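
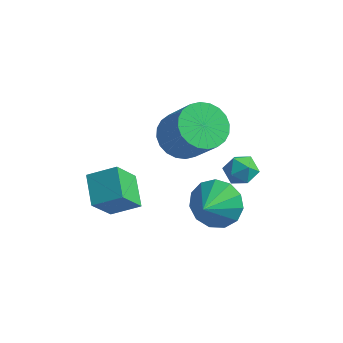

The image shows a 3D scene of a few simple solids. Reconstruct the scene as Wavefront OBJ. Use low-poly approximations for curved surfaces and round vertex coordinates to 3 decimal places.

v -4.118 1.12 -2.81
v -4.334 0.271 -1.606
v -3.19 1.599 -2.307
v -3.406 0.749 -1.102
v -3.374 0.211 -3.318
v -3.59 -0.639 -2.113
v -2.446 0.689 -2.814
v -2.662 -0.16 -1.61
v 0.317 0.825 -1.346
v 1.251 0.959 -1.233
v 0.383 -0.225 -0.634
v 1.012 1.218 -0.83
v 0.552 1.351 -0.591
v 0.018 1.318 -0.591
v -0.421 1.128 -0.831
v -0.626 0.842 -1.235
v -0.531 0.55 -1.673
v -0.167 0.346 -2.008
v 0.351 0.294 -2.133
v 0.859 0.41 -2.007
v 1.194 0.658 -1.672
v 0.305 3.326 -0.996
v 0.757 3.109 -1.429
v -0.417 2.651 -1.411
v 0.035 2.434 -1.844
v 0.099 2.294 -1.2
v 0.545 2.711 -0.943
v -0.205 3.049 -1.897
v 0.241 3.466 -1.64
v 0.441 2.938 -1.986
v 0.63 2.471 -1.555
v -0.29 3.289 -1.285
v -0.101 2.822 -0.854
v -1.976 2.656 -0.35
v -1.493 2.046 -0.877
v -0.44 1.635 0.562
v -0.924 2.244 1.09
v -1.301 2.354 -0.93
v -0.248 1.943 0.51
v -1.211 2.708 -0.894
v -0.159 2.297 0.546
v -1.239 3.054 -0.775
v -0.186 2.643 0.664
v -1.378 3.339 -0.592
v -0.326 2.928 0.848
v -1.609 3.521 -0.371
v -0.556 3.109 1.068
v -1.895 3.57 -0.148
v -0.843 3.159 1.292
v -2.194 3.48 0.045
v -1.142 3.069 1.485
v -2.46 3.265 0.178
v -1.407 2.854 1.617
v -2.652 2.957 0.23
v -1.599 2.546 1.67
v -2.741 2.603 0.194
v -1.689 2.192 1.634
v -2.714 2.257 0.076
v -1.661 1.846 1.515
v -2.574 1.972 -0.108
v -1.522 1.561 1.332
v -2.344 1.791 -0.328
v -1.291 1.379 1.111
v -2.057 1.741 -0.552
v -1.005 1.33 0.888
v -1.758 1.831 -0.745
v -0.706 1.42 0.695
f 2 4 1
f 5 2 1
f 1 4 3
f 3 5 1
f 2 8 4
f 6 2 5
f 6 8 2
f 4 8 3
f 7 5 3
f 3 8 7
f 7 6 5
f 8 6 7
f 10 9 12
f 10 12 11
f 12 9 13
f 12 13 11
f 13 9 14
f 13 14 11
f 14 9 15
f 14 15 11
f 15 9 16
f 15 16 11
f 16 9 17
f 16 17 11
f 17 9 18
f 17 18 11
f 18 9 19
f 18 19 11
f 19 9 20
f 19 20 11
f 20 9 21
f 20 21 11
f 21 9 10
f 21 10 11
f 22 33 27
f 22 27 23
f 22 23 29
f 22 29 32
f 22 32 33
f 23 27 31
f 27 33 26
f 33 32 24
f 32 29 28
f 29 23 30
f 25 31 26
f 25 26 24
f 25 24 28
f 25 28 30
f 25 30 31
f 26 31 27
f 24 26 33
f 28 24 32
f 30 28 29
f 31 30 23
f 35 34 38
f 35 38 36
f 36 38 39
f 36 39 37
f 38 34 40
f 38 40 39
f 39 40 41
f 39 41 37
f 40 34 42
f 40 42 41
f 41 42 43
f 41 43 37
f 42 34 44
f 42 44 43
f 43 44 45
f 43 45 37
f 44 34 46
f 44 46 45
f 45 46 47
f 45 47 37
f 46 34 48
f 46 48 47
f 47 48 49
f 47 49 37
f 48 34 50
f 48 50 49
f 49 50 51
f 49 51 37
f 50 34 52
f 50 52 51
f 51 52 53
f 51 53 37
f 52 34 54
f 52 54 53
f 53 54 55
f 53 55 37
f 54 34 56
f 54 56 55
f 55 56 57
f 55 57 37
f 56 34 58
f 56 58 57
f 57 58 59
f 57 59 37
f 58 34 60
f 58 60 59
f 59 60 61
f 59 61 37
f 60 34 62
f 60 62 61
f 61 62 63
f 61 63 37
f 62 34 64
f 62 64 63
f 63 64 65
f 63 65 37
f 64 34 66
f 64 66 65
f 65 66 67
f 65 67 37
f 66 34 35
f 66 35 67
f 67 35 36
f 67 36 37



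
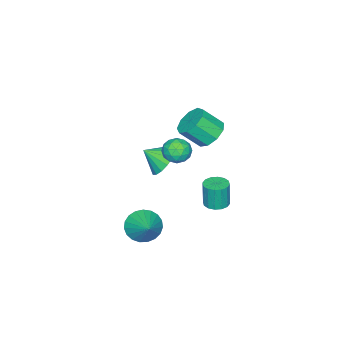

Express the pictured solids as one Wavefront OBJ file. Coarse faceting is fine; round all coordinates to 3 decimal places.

v 1.168 -0.283 -3.081
v 1.669 -0.144 -3.766
v 1.992 0.603 -2.299
v 1.423 0.114 -3.8
v 1.134 0.303 -3.709
v 0.85 0.391 -3.51
v 0.622 0.363 -3.236
v 0.487 0.222 -2.936
v 0.471 -0.005 -2.661
v 0.575 -0.281 -2.458
v 0.782 -0.557 -2.363
v 1.055 -0.785 -2.392
v 1.348 -0.927 -2.54
v 1.61 -0.957 -2.782
v 1.796 -0.871 -3.075
v 1.872 -0.683 -3.37
v 1.828 -0.426 -3.614
v -1.451 -0.998 -0.697
v -0.632 -0.826 -1.054
v -1.009 -1.782 -0.063
v -0.654 -0.559 -0.71
v -0.858 -0.394 -0.363
v -1.199 -0.367 -0.092
v -1.597 -0.485 0.04
v -1.961 -0.72 0.003
v -2.209 -1.019 -0.194
v -2.283 -1.313 -0.507
v -2.166 -1.536 -0.862
v -1.886 -1.635 -1.18
v -1.505 -1.588 -1.388
v -1.113 -1.406 -1.437
v -0.797 -1.131 -1.316
v -1.666 1.334 1.955
v -1.188 1.944 2.193
v -0.676 1.195 3.082
v -1.154 0.586 2.845
v -1.664 1.954 2.477
v -1.152 1.206 3.366
v -2.141 1.675 2.516
v -1.629 0.927 3.405
v -2.396 1.236 2.293
v -1.884 0.488 3.182
v -2.309 0.843 1.912
v -1.797 0.095 2.801
v -1.921 0.68 1.552
v -1.409 -0.068 2.441
v -1.414 0.823 1.38
v -0.902 0.075 2.269
v -1.025 1.205 1.478
v -0.513 0.457 2.367
v -0.936 1.648 1.799
v -0.424 0.899 2.688
v -2.983 0.819 -3.864
v -2.434 1.083 -3.838
v -2.468 1.026 -2.53
v -3.017 0.761 -2.556
v -2.64 1.322 -3.833
v -2.675 1.265 -2.525
v -2.938 1.426 -3.836
v -2.973 1.369 -2.528
v -3.248 1.368 -3.847
v -3.283 1.31 -2.539
v -3.487 1.162 -3.862
v -3.522 1.104 -2.554
v -3.591 0.864 -3.878
v -3.626 0.807 -2.57
v -3.532 0.554 -3.89
v -3.566 0.497 -2.582
v -3.325 0.315 -3.895
v -3.36 0.258 -2.587
v -3.027 0.211 -3.892
v -3.062 0.154 -2.584
v -2.717 0.27 -3.881
v -2.752 0.212 -2.573
v -2.478 0.476 -3.866
v -2.513 0.418 -2.558
v -2.374 0.773 -3.85
v -2.409 0.716 -2.542
v -1.405 0.413 1.066
v -0.732 0.566 1.208
v -1.068 -0.426 0.372
v -0.395 -0.273 0.514
v -0.806 -0.555 1.013
v -1.014 -0.036 1.442
v -0.786 0.176 0.138
v -0.994 0.695 0.567
v -0.35 0.419 0.635
v -0.362 -0.033 1.176
v -1.438 0.173 0.404
v -1.45 -0.279 0.945
v -1.098 0.563 1.198
v -0.702 -0.423 0.382
v -0.943 -0.589 0.675
v -0.548 -0.499 0.759
v -1.264 0.209 1.335
v -0.869 0.299 1.419
v -0.912 -0.36 1.304
v -0.931 -0.159 0.161
v -0.536 -0.069 0.245
v -1.252 0.639 0.821
v -0.857 0.729 0.905
v -0.888 0.5 0.276
v -0.478 0.567 0.945
v -0.28 0.074 0.537
v -0.509 0.338 0.316
v -0.632 0.643 0.568
v -0.485 0.301 1.263
v -0.287 -0.192 0.855
v -0.528 -0.358 1.148
v -0.651 -0.053 1.4
v -0.26 0.215 0.926
v -1.513 0.332 0.725
v -1.315 -0.161 0.317
v -1.149 0.193 0.18
v -1.272 0.498 0.432
v -1.52 0.066 1.043
v -1.322 -0.427 0.635
v -1.168 -0.503 1.012
v -1.291 -0.198 1.264
v -1.54 -0.075 0.654
f 2 1 4
f 2 4 3
f 4 1 5
f 4 5 3
f 5 1 6
f 5 6 3
f 6 1 7
f 6 7 3
f 7 1 8
f 7 8 3
f 8 1 9
f 8 9 3
f 9 1 10
f 9 10 3
f 10 1 11
f 10 11 3
f 11 1 12
f 11 12 3
f 12 1 13
f 12 13 3
f 13 1 14
f 13 14 3
f 14 1 15
f 14 15 3
f 15 1 16
f 15 16 3
f 16 1 17
f 16 17 3
f 17 1 2
f 17 2 3
f 19 18 21
f 19 21 20
f 21 18 22
f 21 22 20
f 22 18 23
f 22 23 20
f 23 18 24
f 23 24 20
f 24 18 25
f 24 25 20
f 25 18 26
f 25 26 20
f 26 18 27
f 26 27 20
f 27 18 28
f 27 28 20
f 28 18 29
f 28 29 20
f 29 18 30
f 29 30 20
f 30 18 31
f 30 31 20
f 31 18 32
f 31 32 20
f 32 18 19
f 32 19 20
f 34 33 37
f 34 37 35
f 35 37 38
f 35 38 36
f 37 33 39
f 37 39 38
f 38 39 40
f 38 40 36
f 39 33 41
f 39 41 40
f 40 41 42
f 40 42 36
f 41 33 43
f 41 43 42
f 42 43 44
f 42 44 36
f 43 33 45
f 43 45 44
f 44 45 46
f 44 46 36
f 45 33 47
f 45 47 46
f 46 47 48
f 46 48 36
f 47 33 49
f 47 49 48
f 48 49 50
f 48 50 36
f 49 33 51
f 49 51 50
f 50 51 52
f 50 52 36
f 51 33 34
f 51 34 52
f 52 34 35
f 52 35 36
f 54 53 57
f 54 57 55
f 55 57 58
f 55 58 56
f 57 53 59
f 57 59 58
f 58 59 60
f 58 60 56
f 59 53 61
f 59 61 60
f 60 61 62
f 60 62 56
f 61 53 63
f 61 63 62
f 62 63 64
f 62 64 56
f 63 53 65
f 63 65 64
f 64 65 66
f 64 66 56
f 65 53 67
f 65 67 66
f 66 67 68
f 66 68 56
f 67 53 69
f 67 69 68
f 68 69 70
f 68 70 56
f 69 53 71
f 69 71 70
f 70 71 72
f 70 72 56
f 71 53 73
f 71 73 72
f 72 73 74
f 72 74 56
f 73 53 75
f 73 75 74
f 74 75 76
f 74 76 56
f 75 53 77
f 75 77 76
f 76 77 78
f 76 78 56
f 77 53 54
f 77 54 78
f 78 54 55
f 78 55 56
f 79 116 95
f 116 90 119
f 95 119 84
f 116 119 95
f 79 95 91
f 95 84 96
f 91 96 80
f 95 96 91
f 79 91 100
f 91 80 101
f 100 101 86
f 91 101 100
f 79 100 112
f 100 86 115
f 112 115 89
f 100 115 112
f 79 112 116
f 112 89 120
f 116 120 90
f 112 120 116
f 80 96 107
f 96 84 110
f 107 110 88
f 96 110 107
f 84 119 97
f 119 90 118
f 97 118 83
f 119 118 97
f 90 120 117
f 120 89 113
f 117 113 81
f 120 113 117
f 89 115 114
f 115 86 102
f 114 102 85
f 115 102 114
f 86 101 106
f 101 80 103
f 106 103 87
f 101 103 106
f 82 108 94
f 108 88 109
f 94 109 83
f 108 109 94
f 82 94 92
f 94 83 93
f 92 93 81
f 94 93 92
f 82 92 99
f 92 81 98
f 99 98 85
f 92 98 99
f 82 99 104
f 99 85 105
f 104 105 87
f 99 105 104
f 82 104 108
f 104 87 111
f 108 111 88
f 104 111 108
f 83 109 97
f 109 88 110
f 97 110 84
f 109 110 97
f 81 93 117
f 93 83 118
f 117 118 90
f 93 118 117
f 85 98 114
f 98 81 113
f 114 113 89
f 98 113 114
f 87 105 106
f 105 85 102
f 106 102 86
f 105 102 106
f 88 111 107
f 111 87 103
f 107 103 80
f 111 103 107



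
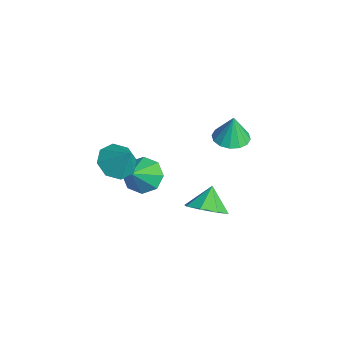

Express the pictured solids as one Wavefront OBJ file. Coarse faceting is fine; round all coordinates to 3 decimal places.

v 0.62 2.11 -0.748
v 1.468 1.754 -0.735
v 0.64 2.21 0.728
v 1.533 2.224 -0.768
v 1.353 2.665 -0.795
v 0.977 2.956 -0.81
v 0.505 3.021 -0.808
v 0.064 2.842 -0.79
v -0.228 2.467 -0.761
v -0.292 1.996 -0.729
v -0.112 1.556 -0.701
v 0.264 1.264 -0.687
v 0.736 1.2 -0.688
v 1.176 1.379 -0.706
v 1.934 -3.811 0.326
v 2.46 -3.171 -0.233
v 2.726 -3.389 1.554
v 1.831 -2.852 0.063
v 1.262 -3.095 0.514
v 1.087 -3.757 0.855
v 1.408 -4.451 0.886
v 2.038 -4.77 0.59
v 2.607 -4.527 0.139
v 2.782 -3.865 -0.202
v -0.033 -2.047 -3.154
v 0.683 -2.303 -3.848
v 1.033 -2.933 -1.726
v 0.822 -1.602 -3.516
v 0.46 -1.161 -2.972
v -0.191 -1.239 -2.534
v -0.749 -1.79 -2.459
v -0.888 -2.492 -2.791
v -0.527 -2.932 -3.335
v 0.124 -2.854 -3.773
v 3.038 0.138 -3.484
v 3.702 1 -3.43
v 2.282 0.662 -2.536
v 3.085 1.107 -3.981
v 2.44 0.646 -4.241
v 2.145 -0.113 -4.057
v 2.373 -0.724 -3.537
v 2.99 -0.83 -2.986
v 3.635 -0.37 -2.727
v 3.93 0.389 -2.911
f 2 1 4
f 2 4 3
f 4 1 5
f 4 5 3
f 5 1 6
f 5 6 3
f 6 1 7
f 6 7 3
f 7 1 8
f 7 8 3
f 8 1 9
f 8 9 3
f 9 1 10
f 9 10 3
f 10 1 11
f 10 11 3
f 11 1 12
f 11 12 3
f 12 1 13
f 12 13 3
f 13 1 14
f 13 14 3
f 14 1 2
f 14 2 3
f 16 15 18
f 16 18 17
f 18 15 19
f 18 19 17
f 19 15 20
f 19 20 17
f 20 15 21
f 20 21 17
f 21 15 22
f 21 22 17
f 22 15 23
f 22 23 17
f 23 15 24
f 23 24 17
f 24 15 16
f 24 16 17
f 26 25 28
f 26 28 27
f 28 25 29
f 28 29 27
f 29 25 30
f 29 30 27
f 30 25 31
f 30 31 27
f 31 25 32
f 31 32 27
f 32 25 33
f 32 33 27
f 33 25 34
f 33 34 27
f 34 25 26
f 34 26 27
f 36 35 38
f 36 38 37
f 38 35 39
f 38 39 37
f 39 35 40
f 39 40 37
f 40 35 41
f 40 41 37
f 41 35 42
f 41 42 37
f 42 35 43
f 42 43 37
f 43 35 44
f 43 44 37
f 44 35 36
f 44 36 37



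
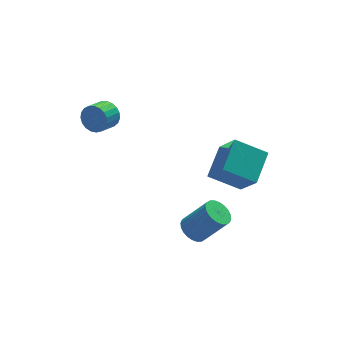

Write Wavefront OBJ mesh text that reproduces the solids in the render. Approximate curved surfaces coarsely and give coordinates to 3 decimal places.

v 3.309 -3.414 -0.869
v 3.701 -4.615 0.745
v 1.78 -2.733 0.009
v 2.172 -3.934 1.623
v 4.388 -2.006 -0.083
v 4.78 -3.207 1.531
v 2.859 -1.325 0.795
v 3.251 -2.526 2.409
v -2.279 1.251 2.589
v -1.807 1.014 3.216
v -2.63 0.392 3.599
v -3.101 0.629 2.971
v -1.959 1.292 3.342
v -2.782 0.67 3.725
v -2.166 1.563 3.338
v -2.988 0.941 3.721
v -2.392 1.78 3.204
v -3.215 1.159 3.587
v -2.599 1.906 2.964
v -3.421 1.284 3.347
v -2.75 1.918 2.659
v -3.573 1.296 3.042
v -2.82 1.815 2.341
v -3.643 1.193 2.724
v -2.796 1.614 2.067
v -3.619 0.993 2.45
v -2.683 1.351 1.882
v -3.506 0.729 2.265
v -2.5 1.07 1.82
v -3.323 0.448 2.203
v -2.278 0.821 1.89
v -3.101 0.199 2.273
v -2.057 0.645 2.082
v -2.88 0.024 2.465
v -1.874 0.575 2.361
v -2.697 -0.047 2.744
v -1.761 0.621 2.679
v -2.584 -0 3.062
v -1.737 0.777 2.982
v -2.56 0.155 3.365
v 0.847 -3.408 -3.548
v 1.439 -3.661 -4.057
v 2.604 -4.105 -2.48
v 2.013 -3.852 -1.972
v 1.512 -3.351 -4.024
v 2.678 -3.795 -2.448
v 1.485 -3.05 -3.919
v 2.651 -3.494 -2.343
v 1.36 -2.804 -3.758
v 2.526 -3.248 -2.181
v 1.158 -2.649 -3.564
v 2.323 -3.093 -1.988
v 0.908 -2.61 -3.368
v 2.073 -3.054 -1.792
v 0.649 -2.693 -3.2
v 1.814 -3.137 -1.624
v 0.42 -2.884 -3.084
v 1.585 -3.328 -1.508
v 0.256 -3.155 -3.04
v 1.421 -3.599 -1.463
v 0.182 -3.465 -3.072
v 1.348 -3.909 -1.496
v 0.209 -3.766 -3.177
v 1.375 -4.21 -1.601
v 0.334 -4.012 -3.339
v 1.5 -4.456 -1.762
v 0.537 -4.167 -3.532
v 1.702 -4.611 -1.956
v 0.787 -4.206 -3.728
v 1.952 -4.65 -2.152
v 1.046 -4.123 -3.896
v 2.211 -4.567 -2.32
v 1.275 -3.932 -4.012
v 2.44 -4.376 -2.436
f 2 4 1
f 5 2 1
f 1 4 3
f 3 5 1
f 2 8 4
f 6 2 5
f 6 8 2
f 4 8 3
f 7 5 3
f 3 8 7
f 7 6 5
f 8 6 7
f 10 9 13
f 10 13 11
f 11 13 14
f 11 14 12
f 13 9 15
f 13 15 14
f 14 15 16
f 14 16 12
f 15 9 17
f 15 17 16
f 16 17 18
f 16 18 12
f 17 9 19
f 17 19 18
f 18 19 20
f 18 20 12
f 19 9 21
f 19 21 20
f 20 21 22
f 20 22 12
f 21 9 23
f 21 23 22
f 22 23 24
f 22 24 12
f 23 9 25
f 23 25 24
f 24 25 26
f 24 26 12
f 25 9 27
f 25 27 26
f 26 27 28
f 26 28 12
f 27 9 29
f 27 29 28
f 28 29 30
f 28 30 12
f 29 9 31
f 29 31 30
f 30 31 32
f 30 32 12
f 31 9 33
f 31 33 32
f 32 33 34
f 32 34 12
f 33 9 35
f 33 35 34
f 34 35 36
f 34 36 12
f 35 9 37
f 35 37 36
f 36 37 38
f 36 38 12
f 37 9 39
f 37 39 38
f 38 39 40
f 38 40 12
f 39 9 10
f 39 10 40
f 40 10 11
f 40 11 12
f 42 41 45
f 42 45 43
f 43 45 46
f 43 46 44
f 45 41 47
f 45 47 46
f 46 47 48
f 46 48 44
f 47 41 49
f 47 49 48
f 48 49 50
f 48 50 44
f 49 41 51
f 49 51 50
f 50 51 52
f 50 52 44
f 51 41 53
f 51 53 52
f 52 53 54
f 52 54 44
f 53 41 55
f 53 55 54
f 54 55 56
f 54 56 44
f 55 41 57
f 55 57 56
f 56 57 58
f 56 58 44
f 57 41 59
f 57 59 58
f 58 59 60
f 58 60 44
f 59 41 61
f 59 61 60
f 60 61 62
f 60 62 44
f 61 41 63
f 61 63 62
f 62 63 64
f 62 64 44
f 63 41 65
f 63 65 64
f 64 65 66
f 64 66 44
f 65 41 67
f 65 67 66
f 66 67 68
f 66 68 44
f 67 41 69
f 67 69 68
f 68 69 70
f 68 70 44
f 69 41 71
f 69 71 70
f 70 71 72
f 70 72 44
f 71 41 73
f 71 73 72
f 72 73 74
f 72 74 44
f 73 41 42
f 73 42 74
f 74 42 43
f 74 43 44



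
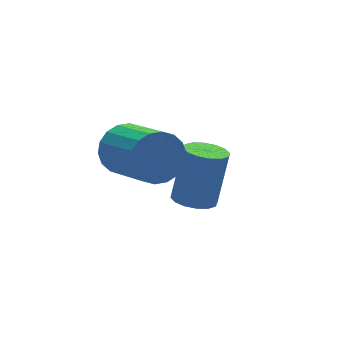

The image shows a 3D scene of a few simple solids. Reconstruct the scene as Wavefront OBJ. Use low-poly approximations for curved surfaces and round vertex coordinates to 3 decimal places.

v -1.689 0.411 0.906
v -1.235 0.089 0.173
v -1.158 -1.732 1.02
v -1.611 -1.411 1.754
v -0.933 0.216 0.419
v -0.856 -1.605 1.266
v -0.781 0.382 0.761
v -0.703 -1.44 1.608
v -0.808 0.553 1.132
v -0.731 -1.268 1.979
v -1.01 0.696 1.458
v -0.932 -1.125 2.305
v -1.346 0.783 1.675
v -1.269 -1.039 2.522
v -1.75 0.796 1.74
v -1.673 -1.026 2.587
v -2.142 0.732 1.64
v -2.065 -1.089 2.487
v -2.444 0.605 1.394
v -2.367 -1.216 2.241
v -2.597 0.44 1.052
v -2.519 -1.382 1.899
v -2.569 0.268 0.681
v -2.492 -1.553 1.528
v -2.368 0.125 0.355
v -2.29 -1.696 1.202
v -2.031 0.039 0.138
v -1.954 -1.783 0.985
v -1.627 0.026 0.073
v -1.55 -1.796 0.92
v 0.436 0.04 -2.136
v 1.129 0.078 -2.364
v 1.736 0.377 -0.472
v 1.044 0.34 -0.244
v 1.001 0.433 -2.38
v 1.609 0.733 -0.487
v 0.722 0.683 -2.33
v 1.33 0.983 -0.438
v 0.367 0.761 -2.228
v 0.975 1.061 -0.336
v 0.03 0.646 -2.102
v 0.638 0.945 -0.209
v -0.198 0.368 -1.984
v 0.41 0.668 -0.092
v -0.256 0.003 -1.908
v 0.351 0.302 -0.016
v -0.129 -0.353 -1.893
v 0.479 -0.053 -0
v 0.15 -0.603 -1.942
v 0.758 -0.303 -0.05
v 0.505 -0.681 -2.044
v 1.113 -0.381 -0.152
v 0.842 -0.565 -2.171
v 1.45 -0.266 -0.278
v 1.07 -0.288 -2.288
v 1.678 0.012 -0.396
f 2 1 5
f 2 5 3
f 3 5 6
f 3 6 4
f 5 1 7
f 5 7 6
f 6 7 8
f 6 8 4
f 7 1 9
f 7 9 8
f 8 9 10
f 8 10 4
f 9 1 11
f 9 11 10
f 10 11 12
f 10 12 4
f 11 1 13
f 11 13 12
f 12 13 14
f 12 14 4
f 13 1 15
f 13 15 14
f 14 15 16
f 14 16 4
f 15 1 17
f 15 17 16
f 16 17 18
f 16 18 4
f 17 1 19
f 17 19 18
f 18 19 20
f 18 20 4
f 19 1 21
f 19 21 20
f 20 21 22
f 20 22 4
f 21 1 23
f 21 23 22
f 22 23 24
f 22 24 4
f 23 1 25
f 23 25 24
f 24 25 26
f 24 26 4
f 25 1 27
f 25 27 26
f 26 27 28
f 26 28 4
f 27 1 29
f 27 29 28
f 28 29 30
f 28 30 4
f 29 1 2
f 29 2 30
f 30 2 3
f 30 3 4
f 32 31 35
f 32 35 33
f 33 35 36
f 33 36 34
f 35 31 37
f 35 37 36
f 36 37 38
f 36 38 34
f 37 31 39
f 37 39 38
f 38 39 40
f 38 40 34
f 39 31 41
f 39 41 40
f 40 41 42
f 40 42 34
f 41 31 43
f 41 43 42
f 42 43 44
f 42 44 34
f 43 31 45
f 43 45 44
f 44 45 46
f 44 46 34
f 45 31 47
f 45 47 46
f 46 47 48
f 46 48 34
f 47 31 49
f 47 49 48
f 48 49 50
f 48 50 34
f 49 31 51
f 49 51 50
f 50 51 52
f 50 52 34
f 51 31 53
f 51 53 52
f 52 53 54
f 52 54 34
f 53 31 55
f 53 55 54
f 54 55 56
f 54 56 34
f 55 31 32
f 55 32 56
f 56 32 33
f 56 33 34



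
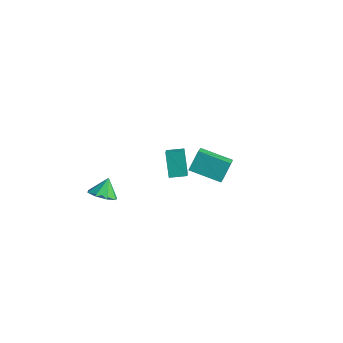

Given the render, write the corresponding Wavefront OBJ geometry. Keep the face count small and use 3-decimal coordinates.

v -1.871 -4.35 -2.511
v -1.361 -3.649 -2.922
v -2.049 -3.61 -1.469
v -2.078 -3.603 -3.077
v -2.673 -3.995 -2.9
v -2.799 -4.595 -2.495
v -2.381 -5.052 -2.099
v -1.664 -5.097 -1.944
v -1.069 -4.705 -2.121
v -0.943 -4.105 -2.526
v -0.76 1.885 -3.677
v -0.857 2.836 -2.52
v -1.64 3.062 -4.716
v -1.736 4.012 -3.56
v 1.136 2.788 -4.26
v 1.04 3.738 -3.104
v 0.257 3.964 -5.3
v 0.16 4.915 -4.143
v 0.592 -1.448 1.474
v 1.395 -2.317 2.38
v 1.315 -0.667 1.583
v 2.118 -1.537 2.488
v 1.462 -2.063 0.112
v 2.265 -2.933 1.017
v 2.185 -1.283 0.22
v 2.988 -2.152 1.126
f 2 1 4
f 2 4 3
f 4 1 5
f 4 5 3
f 5 1 6
f 5 6 3
f 6 1 7
f 6 7 3
f 7 1 8
f 7 8 3
f 8 1 9
f 8 9 3
f 9 1 10
f 9 10 3
f 10 1 2
f 10 2 3
f 12 14 11
f 15 12 11
f 11 14 13
f 13 15 11
f 12 18 14
f 16 12 15
f 16 18 12
f 14 18 13
f 17 15 13
f 13 18 17
f 17 16 15
f 18 16 17
f 20 22 19
f 23 20 19
f 19 22 21
f 21 23 19
f 20 26 22
f 24 20 23
f 24 26 20
f 22 26 21
f 25 23 21
f 21 26 25
f 25 24 23
f 26 24 25



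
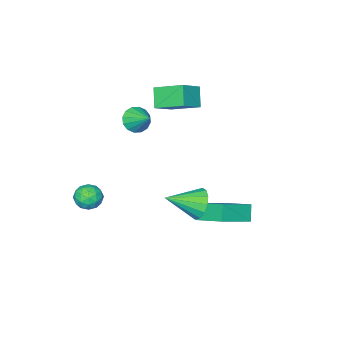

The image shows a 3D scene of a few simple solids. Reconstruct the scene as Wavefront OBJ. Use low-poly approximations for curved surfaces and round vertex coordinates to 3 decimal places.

v -2.318 -4.31 2.217
v -2.945 -2.591 2.999
v -3.706 -4.431 1.371
v -4.333 -2.712 2.153
v -1.727 -3.608 1.147
v -2.354 -1.889 1.929
v -3.115 -3.729 0.301
v -3.742 -2.01 1.083
v 0.026 -3.127 1.286
v 0.737 -3.483 1.662
v 0.214 -1.833 2.154
v 0.896 -3.261 1.297
v 0.821 -3.003 0.929
v 0.533 -2.779 0.657
v 0.11 -2.647 0.553
v -0.336 -2.645 0.645
v -0.685 -2.771 0.909
v -0.844 -2.993 1.274
v -0.769 -3.251 1.642
v -0.481 -3.476 1.915
v -0.058 -3.607 2.019
v 0.388 -3.61 1.926
v 1.826 3.711 -0.839
v 2.415 4.061 -1.595
v 3.414 2.809 -0.021
v 2.435 4.434 -1.222
v 2.292 4.614 -0.747
v 2.024 4.551 -0.296
v 1.703 4.263 0.01
v 1.416 3.828 0.088
v 1.238 3.36 -0.083
v 1.218 2.987 -0.455
v 1.361 2.808 -0.931
v 1.629 2.87 -1.382
v 1.949 3.158 -1.687
v 2.237 3.594 -1.765
v 0.079 1.734 -2.897
v -0.098 3.551 -2.032
v -1.808 1.982 -3.806
v -1.986 3.799 -2.942
v 0.566 2.201 -3.778
v 0.388 4.018 -2.914
v -1.322 2.449 -4.688
v -1.499 4.266 -3.823
v 3.584 -2.465 -3.834
v 4.272 -3.017 -3.815
v 3.088 -3.043 -2.625
v 3.776 -3.595 -2.606
v 3.899 -2.732 -2.466
v 4.205 -2.375 -3.213
v 3.155 -3.685 -3.227
v 3.461 -3.328 -3.974
v 4.007 -3.772 -3.44
v 4.467 -3.182 -2.97
v 2.893 -2.878 -3.47
v 3.353 -2.288 -3
v 3.972 -2.69 -3.931
v 3.388 -3.37 -2.509
v 3.46 -2.862 -2.427
v 3.865 -3.187 -2.416
v 3.932 -2.313 -3.577
v 4.337 -2.637 -3.566
v 4.117 -2.47 -2.773
v 3.023 -3.423 -2.874
v 3.428 -3.747 -2.863
v 3.495 -2.873 -4.024
v 3.9 -3.198 -4.013
v 3.243 -3.59 -3.667
v 4.221 -3.458 -3.699
v 3.929 -3.798 -2.989
v 3.564 -3.851 -3.353
v 3.744 -3.641 -3.793
v 4.491 -3.112 -3.423
v 4.199 -3.452 -2.712
v 4.271 -2.944 -2.63
v 4.452 -2.734 -3.069
v 4.335 -3.555 -3.202
v 3.161 -2.608 -3.728
v 2.869 -2.948 -3.017
v 2.908 -3.326 -3.371
v 3.089 -3.116 -3.81
v 3.431 -2.262 -3.451
v 3.139 -2.602 -2.741
v 3.616 -2.419 -2.647
v 3.796 -2.209 -3.087
v 3.025 -2.505 -3.238
f 2 4 1
f 5 2 1
f 1 4 3
f 3 5 1
f 2 8 4
f 6 2 5
f 6 8 2
f 4 8 3
f 7 5 3
f 3 8 7
f 7 6 5
f 8 6 7
f 10 9 12
f 10 12 11
f 12 9 13
f 12 13 11
f 13 9 14
f 13 14 11
f 14 9 15
f 14 15 11
f 15 9 16
f 15 16 11
f 16 9 17
f 16 17 11
f 17 9 18
f 17 18 11
f 18 9 19
f 18 19 11
f 19 9 20
f 19 20 11
f 20 9 21
f 20 21 11
f 21 9 22
f 21 22 11
f 22 9 10
f 22 10 11
f 24 23 26
f 24 26 25
f 26 23 27
f 26 27 25
f 27 23 28
f 27 28 25
f 28 23 29
f 28 29 25
f 29 23 30
f 29 30 25
f 30 23 31
f 30 31 25
f 31 23 32
f 31 32 25
f 32 23 33
f 32 33 25
f 33 23 34
f 33 34 25
f 34 23 35
f 34 35 25
f 35 23 36
f 35 36 25
f 36 23 24
f 36 24 25
f 38 40 37
f 41 38 37
f 37 40 39
f 39 41 37
f 38 44 40
f 42 38 41
f 42 44 38
f 40 44 39
f 43 41 39
f 39 44 43
f 43 42 41
f 44 42 43
f 45 82 61
f 82 56 85
f 61 85 50
f 82 85 61
f 45 61 57
f 61 50 62
f 57 62 46
f 61 62 57
f 45 57 66
f 57 46 67
f 66 67 52
f 57 67 66
f 45 66 78
f 66 52 81
f 78 81 55
f 66 81 78
f 45 78 82
f 78 55 86
f 82 86 56
f 78 86 82
f 46 62 73
f 62 50 76
f 73 76 54
f 62 76 73
f 50 85 63
f 85 56 84
f 63 84 49
f 85 84 63
f 56 86 83
f 86 55 79
f 83 79 47
f 86 79 83
f 55 81 80
f 81 52 68
f 80 68 51
f 81 68 80
f 52 67 72
f 67 46 69
f 72 69 53
f 67 69 72
f 48 74 60
f 74 54 75
f 60 75 49
f 74 75 60
f 48 60 58
f 60 49 59
f 58 59 47
f 60 59 58
f 48 58 65
f 58 47 64
f 65 64 51
f 58 64 65
f 48 65 70
f 65 51 71
f 70 71 53
f 65 71 70
f 48 70 74
f 70 53 77
f 74 77 54
f 70 77 74
f 49 75 63
f 75 54 76
f 63 76 50
f 75 76 63
f 47 59 83
f 59 49 84
f 83 84 56
f 59 84 83
f 51 64 80
f 64 47 79
f 80 79 55
f 64 79 80
f 53 71 72
f 71 51 68
f 72 68 52
f 71 68 72
f 54 77 73
f 77 53 69
f 73 69 46
f 77 69 73



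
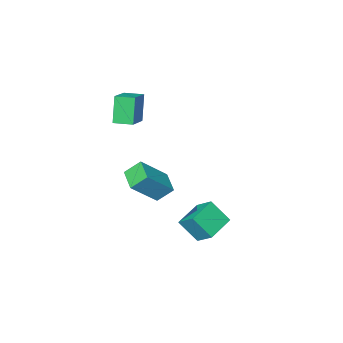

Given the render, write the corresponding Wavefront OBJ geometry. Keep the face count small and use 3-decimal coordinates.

v 1.055 -3.624 -1.57
v 2.459 -3.762 -0.238
v 1.484 -2.487 -1.904
v 2.888 -2.626 -0.572
v 1.692 -4.074 -2.288
v 3.096 -4.213 -0.956
v 2.121 -2.938 -2.622
v 3.525 -3.076 -1.29
v 3.399 -3.866 2.897
v 3.017 -4.248 4.329
v 2.797 -3.119 2.936
v 2.416 -3.501 4.368
v 4.484 -3.019 3.412
v 4.103 -3.401 4.844
v 3.883 -2.272 3.451
v 3.501 -2.654 4.883
v 2.316 1.832 -1.525
v 2.214 2.73 -0.847
v 3.65 2.264 -1.896
v 3.548 3.162 -1.218
v 2.832 1.118 -0.502
v 2.73 2.016 0.176
v 4.166 1.55 -0.873
v 4.064 2.448 -0.195
f 2 4 1
f 5 2 1
f 1 4 3
f 3 5 1
f 2 8 4
f 6 2 5
f 6 8 2
f 4 8 3
f 7 5 3
f 3 8 7
f 7 6 5
f 8 6 7
f 10 12 9
f 13 10 9
f 9 12 11
f 11 13 9
f 10 16 12
f 14 10 13
f 14 16 10
f 12 16 11
f 15 13 11
f 11 16 15
f 15 14 13
f 16 14 15
f 18 20 17
f 21 18 17
f 17 20 19
f 19 21 17
f 18 24 20
f 22 18 21
f 22 24 18
f 20 24 19
f 23 21 19
f 19 24 23
f 23 22 21
f 24 22 23



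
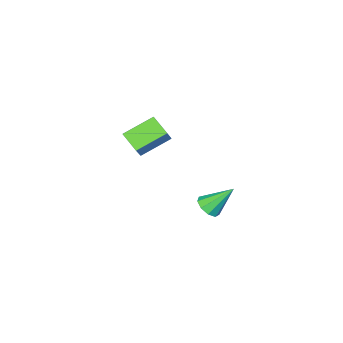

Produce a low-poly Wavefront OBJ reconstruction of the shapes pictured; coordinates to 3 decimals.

v -1.893 -2.883 -3.362
v -1.51 -2.396 -3.341
v -2.727 -2.277 -2.218
v -1.827 -2.32 -3.612
v -2.175 -2.507 -3.767
v -2.39 -2.871 -3.732
v -2.373 -3.24 -3.524
v -2.132 -3.442 -3.24
v -1.778 -3.383 -3.013
v -1.478 -3.09 -2.95
v -1.372 -2.7 -3.079
v 1.189 -3.288 1.06
v 1.212 -4.176 1.518
v -0.096 -2.987 1.708
v -0.073 -3.876 2.166
v 1.713 -2.844 1.894
v 1.736 -3.733 2.352
v 0.428 -2.544 2.542
v 0.451 -3.432 3
f 2 1 4
f 2 4 3
f 4 1 5
f 4 5 3
f 5 1 6
f 5 6 3
f 6 1 7
f 6 7 3
f 7 1 8
f 7 8 3
f 8 1 9
f 8 9 3
f 9 1 10
f 9 10 3
f 10 1 11
f 10 11 3
f 11 1 2
f 11 2 3
f 13 15 12
f 16 13 12
f 12 15 14
f 14 16 12
f 13 19 15
f 17 13 16
f 17 19 13
f 15 19 14
f 18 16 14
f 14 19 18
f 18 17 16
f 19 17 18



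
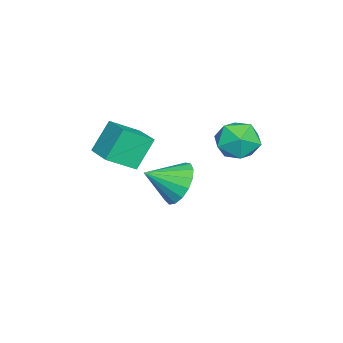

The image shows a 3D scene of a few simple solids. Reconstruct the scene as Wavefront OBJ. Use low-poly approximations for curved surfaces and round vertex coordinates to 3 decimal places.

v 2.539 0.822 -2.599
v 3.101 0.653 -3.347
v 3.121 -0.242 -1.921
v 3.34 0.945 -3.094
v 3.396 1.21 -2.728
v 3.256 1.385 -2.333
v 2.951 1.431 -1.999
v 2.552 1.338 -1.802
v 2.15 1.127 -1.788
v 1.836 0.845 -1.96
v 1.684 0.559 -2.278
v 1.728 0.332 -2.67
v 1.957 0.218 -3.046
v 2.319 0.242 -3.32
v 2.732 0.399 -3.428
v 2.379 3.273 0.61
v 2.693 3.718 -0.112
v 2.407 2.022 -0.148
v 2.721 2.467 -0.87
v 3.245 2.363 -0.14
v 3.227 3.136 0.328
v 1.873 2.604 -0.588
v 1.855 3.377 -0.12
v 2.38 3.304 -0.853
v 3.228 3.155 -0.576
v 1.872 2.585 0.316
v 2.72 2.436 0.593
v 3.075 -1.015 -1.446
v 3.686 -1.896 -0.784
v 2.441 -0.59 -0.296
v 3.052 -1.471 0.366
v 4.028 -0.189 -1.226
v 4.639 -1.07 -0.564
v 3.394 0.236 -0.076
v 4.005 -0.645 0.586
f 2 1 4
f 2 4 3
f 4 1 5
f 4 5 3
f 5 1 6
f 5 6 3
f 6 1 7
f 6 7 3
f 7 1 8
f 7 8 3
f 8 1 9
f 8 9 3
f 9 1 10
f 9 10 3
f 10 1 11
f 10 11 3
f 11 1 12
f 11 12 3
f 12 1 13
f 12 13 3
f 13 1 14
f 13 14 3
f 14 1 15
f 14 15 3
f 15 1 2
f 15 2 3
f 16 27 21
f 16 21 17
f 16 17 23
f 16 23 26
f 16 26 27
f 17 21 25
f 21 27 20
f 27 26 18
f 26 23 22
f 23 17 24
f 19 25 20
f 19 20 18
f 19 18 22
f 19 22 24
f 19 24 25
f 20 25 21
f 18 20 27
f 22 18 26
f 24 22 23
f 25 24 17
f 29 31 28
f 32 29 28
f 28 31 30
f 30 32 28
f 29 35 31
f 33 29 32
f 33 35 29
f 31 35 30
f 34 32 30
f 30 35 34
f 34 33 32
f 35 33 34



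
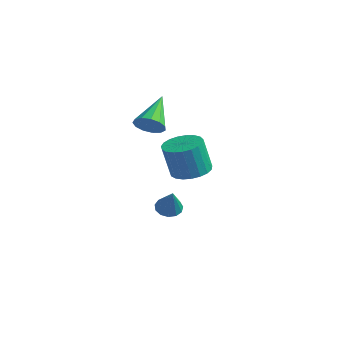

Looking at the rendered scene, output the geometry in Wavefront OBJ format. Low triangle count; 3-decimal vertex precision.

v -0.599 -1.398 -0.427
v 0.333 -1.241 -0.332
v 0.231 -1.665 1.363
v -0.701 -1.822 1.267
v 0.182 -0.885 -0.252
v 0.079 -1.309 1.443
v -0.105 -0.618 -0.203
v -0.208 -1.042 1.492
v -0.477 -0.486 -0.192
v -0.58 -0.909 1.503
v -0.87 -0.511 -0.222
v -0.973 -0.935 1.473
v -1.216 -0.69 -0.288
v -1.319 -1.114 1.407
v -1.456 -0.991 -0.378
v -1.558 -1.415 1.317
v -1.547 -1.363 -0.476
v -1.649 -1.787 1.219
v -1.474 -1.741 -0.566
v -1.577 -2.164 1.129
v -1.25 -2.059 -0.632
v -1.352 -2.483 1.063
v -0.913 -2.263 -0.663
v -1.016 -2.687 1.032
v -0.522 -2.318 -0.653
v -0.624 -2.742 1.042
v -0.144 -2.213 -0.604
v -0.247 -2.637 1.091
v 0.155 -1.968 -0.524
v 0.053 -2.392 1.171
v 0.324 -1.624 -0.428
v 0.221 -2.048 1.267
v -3.43 -0.446 -4.019
v -2.874 -0.457 -4.375
v -2.61 -0.854 -2.721
v -2.908 -0.11 -4.244
v -3.108 0.13 -4.042
v -3.41 0.187 -3.833
v -3.719 0.043 -3.683
v -3.936 -0.255 -3.64
v -3.992 -0.615 -3.717
v -3.871 -0.921 -3.891
v -3.609 -1.076 -4.105
v -3.291 -1.031 -4.292
v -3.017 -0.8 -4.392
v -2.642 -2.143 1.834
v -2.166 -1.605 1.556
v -3.498 -0.757 3.046
v -2.518 -1.601 1.302
v -2.909 -1.768 1.217
v -3.215 -2.054 1.328
v -3.34 -2.369 1.6
v -3.243 -2.612 1.946
v -2.955 -2.705 2.257
v -2.568 -2.621 2.433
v -2.204 -2.384 2.42
v -1.98 -2.071 2.22
v -1.965 -1.781 1.898
f 2 1 5
f 2 5 3
f 3 5 6
f 3 6 4
f 5 1 7
f 5 7 6
f 6 7 8
f 6 8 4
f 7 1 9
f 7 9 8
f 8 9 10
f 8 10 4
f 9 1 11
f 9 11 10
f 10 11 12
f 10 12 4
f 11 1 13
f 11 13 12
f 12 13 14
f 12 14 4
f 13 1 15
f 13 15 14
f 14 15 16
f 14 16 4
f 15 1 17
f 15 17 16
f 16 17 18
f 16 18 4
f 17 1 19
f 17 19 18
f 18 19 20
f 18 20 4
f 19 1 21
f 19 21 20
f 20 21 22
f 20 22 4
f 21 1 23
f 21 23 22
f 22 23 24
f 22 24 4
f 23 1 25
f 23 25 24
f 24 25 26
f 24 26 4
f 25 1 27
f 25 27 26
f 26 27 28
f 26 28 4
f 27 1 29
f 27 29 28
f 28 29 30
f 28 30 4
f 29 1 31
f 29 31 30
f 30 31 32
f 30 32 4
f 31 1 2
f 31 2 32
f 32 2 3
f 32 3 4
f 34 33 36
f 34 36 35
f 36 33 37
f 36 37 35
f 37 33 38
f 37 38 35
f 38 33 39
f 38 39 35
f 39 33 40
f 39 40 35
f 40 33 41
f 40 41 35
f 41 33 42
f 41 42 35
f 42 33 43
f 42 43 35
f 43 33 44
f 43 44 35
f 44 33 45
f 44 45 35
f 45 33 34
f 45 34 35
f 47 46 49
f 47 49 48
f 49 46 50
f 49 50 48
f 50 46 51
f 50 51 48
f 51 46 52
f 51 52 48
f 52 46 53
f 52 53 48
f 53 46 54
f 53 54 48
f 54 46 55
f 54 55 48
f 55 46 56
f 55 56 48
f 56 46 57
f 56 57 48
f 57 46 58
f 57 58 48
f 58 46 47
f 58 47 48



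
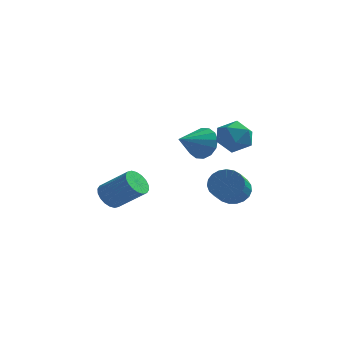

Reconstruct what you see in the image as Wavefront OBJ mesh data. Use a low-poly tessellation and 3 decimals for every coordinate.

v -0.414 2.724 1.821
v 0.205 2.738 2.581
v -1.166 1.376 2.459
v -0.188 3.026 2.726
v -0.641 3.232 2.628
v -1.033 3.302 2.315
v -1.26 3.218 1.869
v -1.26 3.001 1.41
v -1.033 2.71 1.062
v -0.641 2.423 0.917
v -0.188 2.216 1.014
v 0.204 2.146 1.328
v 0.431 2.231 1.774
v 0.431 2.447 2.233
v -4.573 1.051 -1.612
v -4.081 1.03 -2.242
v -2.594 0.947 -1.078
v -3.087 0.969 -0.448
v -4.112 1.378 -2.178
v -2.625 1.296 -1.014
v -4.234 1.662 -2.002
v -2.748 1.58 -0.837
v -4.424 1.825 -1.748
v -2.937 1.743 -0.584
v -4.643 1.835 -1.468
v -3.157 1.753 -0.303
v -4.848 1.689 -1.216
v -3.362 1.607 -0.051
v -4.999 1.417 -1.043
v -3.513 1.335 0.122
v -5.066 1.073 -0.982
v -3.579 0.99 0.182
v -5.035 0.724 -1.046
v -3.548 0.642 0.118
v -4.912 0.44 -1.223
v -3.426 0.358 -0.058
v -4.723 0.277 -1.476
v -3.236 0.195 -0.312
v -4.503 0.267 -1.757
v -3.017 0.185 -0.592
v -4.298 0.413 -2.009
v -2.812 0.331 -0.844
v -4.147 0.685 -2.182
v -2.661 0.603 -1.017
v 1.814 0.508 -0.117
v 2.113 0.093 -0.834
v 2.245 -1.462 0.121
v 1.946 -1.048 0.837
v 2.423 0.214 -0.68
v 2.555 -1.342 0.274
v 2.628 0.385 -0.43
v 2.759 -1.171 0.525
v 2.691 0.577 -0.125
v 2.823 -0.978 0.83
v 2.603 0.758 0.181
v 2.735 -0.798 1.136
v 2.379 0.895 0.435
v 2.511 -0.661 1.39
v 2.057 0.965 0.594
v 2.189 -0.59 1.549
v 1.693 0.956 0.63
v 1.825 -0.599 1.585
v 1.35 0.87 0.537
v 1.482 -0.686 1.491
v 1.087 0.721 0.33
v 1.219 -0.835 1.285
v 0.95 0.535 0.046
v 1.082 -1.021 1.001
v 0.962 0.344 -0.266
v 1.094 -1.211 0.689
v 1.122 0.182 -0.552
v 1.254 -1.374 0.402
v 1.401 0.076 -0.764
v 1.533 -1.479 0.191
v 1.752 0.045 -0.863
v 1.884 -1.511 0.092
v 1.846 1.734 2.273
v 2.518 1.046 2.612
v 0.782 1.274 3.448
v 1.454 0.586 3.787
v 1.641 1.582 3.903
v 2.299 1.866 3.177
v 1.001 0.454 2.883
v 1.659 0.738 2.157
v 1.996 0.255 2.989
v 2.392 0.952 3.62
v 0.908 1.368 2.44
v 1.304 2.065 3.071
f 2 1 4
f 2 4 3
f 4 1 5
f 4 5 3
f 5 1 6
f 5 6 3
f 6 1 7
f 6 7 3
f 7 1 8
f 7 8 3
f 8 1 9
f 8 9 3
f 9 1 10
f 9 10 3
f 10 1 11
f 10 11 3
f 11 1 12
f 11 12 3
f 12 1 13
f 12 13 3
f 13 1 14
f 13 14 3
f 14 1 2
f 14 2 3
f 16 15 19
f 16 19 17
f 17 19 20
f 17 20 18
f 19 15 21
f 19 21 20
f 20 21 22
f 20 22 18
f 21 15 23
f 21 23 22
f 22 23 24
f 22 24 18
f 23 15 25
f 23 25 24
f 24 25 26
f 24 26 18
f 25 15 27
f 25 27 26
f 26 27 28
f 26 28 18
f 27 15 29
f 27 29 28
f 28 29 30
f 28 30 18
f 29 15 31
f 29 31 30
f 30 31 32
f 30 32 18
f 31 15 33
f 31 33 32
f 32 33 34
f 32 34 18
f 33 15 35
f 33 35 34
f 34 35 36
f 34 36 18
f 35 15 37
f 35 37 36
f 36 37 38
f 36 38 18
f 37 15 39
f 37 39 38
f 38 39 40
f 38 40 18
f 39 15 41
f 39 41 40
f 40 41 42
f 40 42 18
f 41 15 43
f 41 43 42
f 42 43 44
f 42 44 18
f 43 15 16
f 43 16 44
f 44 16 17
f 44 17 18
f 46 45 49
f 46 49 47
f 47 49 50
f 47 50 48
f 49 45 51
f 49 51 50
f 50 51 52
f 50 52 48
f 51 45 53
f 51 53 52
f 52 53 54
f 52 54 48
f 53 45 55
f 53 55 54
f 54 55 56
f 54 56 48
f 55 45 57
f 55 57 56
f 56 57 58
f 56 58 48
f 57 45 59
f 57 59 58
f 58 59 60
f 58 60 48
f 59 45 61
f 59 61 60
f 60 61 62
f 60 62 48
f 61 45 63
f 61 63 62
f 62 63 64
f 62 64 48
f 63 45 65
f 63 65 64
f 64 65 66
f 64 66 48
f 65 45 67
f 65 67 66
f 66 67 68
f 66 68 48
f 67 45 69
f 67 69 68
f 68 69 70
f 68 70 48
f 69 45 71
f 69 71 70
f 70 71 72
f 70 72 48
f 71 45 73
f 71 73 72
f 72 73 74
f 72 74 48
f 73 45 75
f 73 75 74
f 74 75 76
f 74 76 48
f 75 45 46
f 75 46 76
f 76 46 47
f 76 47 48
f 77 88 82
f 77 82 78
f 77 78 84
f 77 84 87
f 77 87 88
f 78 82 86
f 82 88 81
f 88 87 79
f 87 84 83
f 84 78 85
f 80 86 81
f 80 81 79
f 80 79 83
f 80 83 85
f 80 85 86
f 81 86 82
f 79 81 88
f 83 79 87
f 85 83 84
f 86 85 78



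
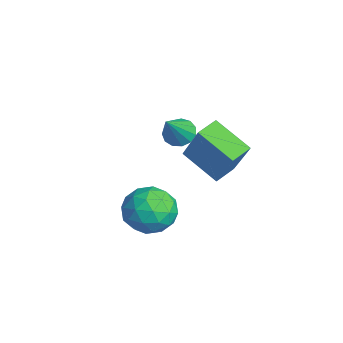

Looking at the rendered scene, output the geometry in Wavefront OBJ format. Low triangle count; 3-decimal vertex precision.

v -1.428 0.867 2.664
v -0.256 1.093 4.499
v -1.891 1.637 2.865
v -0.718 1.862 4.701
v -0.282 1.778 1.819
v 0.891 2.003 3.655
v -0.744 2.547 2.021
v 0.428 2.773 3.856
v -3.955 1.425 2.027
v -3.424 1.391 1.637
v -3.045 0.675 3.333
v -3.405 1.719 1.812
v -3.56 1.953 2.055
v -3.841 2.02 2.289
v -4.158 1.898 2.441
v -4.411 1.627 2.461
v -4.519 1.291 2.343
v -4.448 0.998 2.125
v -4.221 0.841 1.876
v -3.91 0.869 1.675
v -3.613 1.074 1.586
v -1.105 0.454 -0.761
v -0.504 -0.243 -0.171
v -2.576 -0.397 -0.269
v -1.975 -1.094 0.321
v -2.068 -0.051 0.635
v -1.158 0.475 0.331
v -1.922 -1.115 -0.771
v -1.012 -0.589 -1.075
v -1.009 -1.213 -0.177
v -1.099 -0.556 0.692
v -1.981 -0.084 -1.132
v -2.071 0.573 -0.263
v -0.675 0.18 -0.509
v -2.405 -0.82 0.069
v -2.459 -0.207 0.253
v -2.106 -0.617 0.6
v -1.06 0.602 -0.214
v -0.707 0.192 0.133
v -1.626 0.305 0.607
v -2.373 -0.832 -0.573
v -2.02 -1.242 -0.226
v -0.974 -0.023 -1.04
v -0.621 -0.433 -0.693
v -1.454 -0.945 -1.047
v -0.619 -0.8 -0.166
v -1.484 -1.3 0.123
v -1.452 -1.312 -0.519
v -0.918 -1.003 -0.697
v -0.672 -0.413 0.345
v -1.537 -0.914 0.634
v -1.591 -0.301 0.819
v -1.057 0.009 0.64
v -0.969 -0.984 0.341
v -1.543 0.274 -1.074
v -2.408 -0.227 -0.785
v -2.023 -0.649 -1.08
v -1.489 -0.339 -1.259
v -1.596 0.66 -0.563
v -2.461 0.16 -0.274
v -2.162 0.363 0.257
v -1.628 0.672 0.079
v -2.111 0.344 -0.781
f 2 4 1
f 5 2 1
f 1 4 3
f 3 5 1
f 2 8 4
f 6 2 5
f 6 8 2
f 4 8 3
f 7 5 3
f 3 8 7
f 7 6 5
f 8 6 7
f 10 9 12
f 10 12 11
f 12 9 13
f 12 13 11
f 13 9 14
f 13 14 11
f 14 9 15
f 14 15 11
f 15 9 16
f 15 16 11
f 16 9 17
f 16 17 11
f 17 9 18
f 17 18 11
f 18 9 19
f 18 19 11
f 19 9 20
f 19 20 11
f 20 9 21
f 20 21 11
f 21 9 10
f 21 10 11
f 22 59 38
f 59 33 62
f 38 62 27
f 59 62 38
f 22 38 34
f 38 27 39
f 34 39 23
f 38 39 34
f 22 34 43
f 34 23 44
f 43 44 29
f 34 44 43
f 22 43 55
f 43 29 58
f 55 58 32
f 43 58 55
f 22 55 59
f 55 32 63
f 59 63 33
f 55 63 59
f 23 39 50
f 39 27 53
f 50 53 31
f 39 53 50
f 27 62 40
f 62 33 61
f 40 61 26
f 62 61 40
f 33 63 60
f 63 32 56
f 60 56 24
f 63 56 60
f 32 58 57
f 58 29 45
f 57 45 28
f 58 45 57
f 29 44 49
f 44 23 46
f 49 46 30
f 44 46 49
f 25 51 37
f 51 31 52
f 37 52 26
f 51 52 37
f 25 37 35
f 37 26 36
f 35 36 24
f 37 36 35
f 25 35 42
f 35 24 41
f 42 41 28
f 35 41 42
f 25 42 47
f 42 28 48
f 47 48 30
f 42 48 47
f 25 47 51
f 47 30 54
f 51 54 31
f 47 54 51
f 26 52 40
f 52 31 53
f 40 53 27
f 52 53 40
f 24 36 60
f 36 26 61
f 60 61 33
f 36 61 60
f 28 41 57
f 41 24 56
f 57 56 32
f 41 56 57
f 30 48 49
f 48 28 45
f 49 45 29
f 48 45 49
f 31 54 50
f 54 30 46
f 50 46 23
f 54 46 50



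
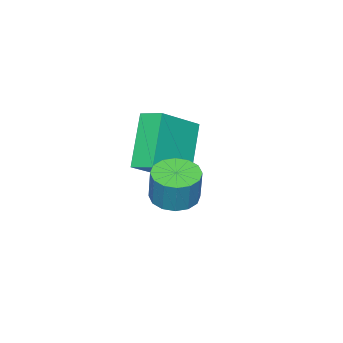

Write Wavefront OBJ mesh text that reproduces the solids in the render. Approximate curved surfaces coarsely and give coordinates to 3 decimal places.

v 0.405 0.709 -2.43
v 1.09 0.439 -2.504
v 1.3 0.661 -1.364
v 0.615 0.931 -1.29
v 1.121 0.813 -2.582
v 1.332 1.035 -1.443
v 0.961 1.158 -2.62
v 1.171 1.381 -1.481
v 0.651 1.384 -2.607
v 0.862 1.606 -1.467
v 0.276 1.428 -2.546
v 0.486 1.65 -1.407
v -0.065 1.28 -2.454
v 0.145 1.502 -1.315
v -0.28 0.979 -2.356
v -0.07 1.201 -1.216
v -0.312 0.605 -2.277
v -0.101 0.827 -1.138
v -0.151 0.259 -2.239
v 0.059 0.482 -1.1
v 0.158 0.034 -2.253
v 0.369 0.256 -1.113
v 0.534 -0.01 -2.313
v 0.744 0.212 -1.174
v 0.875 0.138 -2.405
v 1.085 0.36 -1.266
v -2.372 -1.605 -3.822
v -3.594 -2.183 -2.228
v -2.409 -0.798 -3.558
v -3.631 -1.376 -1.964
v -0.849 -1.884 -2.756
v -2.071 -2.462 -1.162
v -0.886 -1.077 -2.492
v -2.108 -1.655 -0.898
f 2 1 5
f 2 5 3
f 3 5 6
f 3 6 4
f 5 1 7
f 5 7 6
f 6 7 8
f 6 8 4
f 7 1 9
f 7 9 8
f 8 9 10
f 8 10 4
f 9 1 11
f 9 11 10
f 10 11 12
f 10 12 4
f 11 1 13
f 11 13 12
f 12 13 14
f 12 14 4
f 13 1 15
f 13 15 14
f 14 15 16
f 14 16 4
f 15 1 17
f 15 17 16
f 16 17 18
f 16 18 4
f 17 1 19
f 17 19 18
f 18 19 20
f 18 20 4
f 19 1 21
f 19 21 20
f 20 21 22
f 20 22 4
f 21 1 23
f 21 23 22
f 22 23 24
f 22 24 4
f 23 1 25
f 23 25 24
f 24 25 26
f 24 26 4
f 25 1 2
f 25 2 26
f 26 2 3
f 26 3 4
f 28 30 27
f 31 28 27
f 27 30 29
f 29 31 27
f 28 34 30
f 32 28 31
f 32 34 28
f 30 34 29
f 33 31 29
f 29 34 33
f 33 32 31
f 34 32 33



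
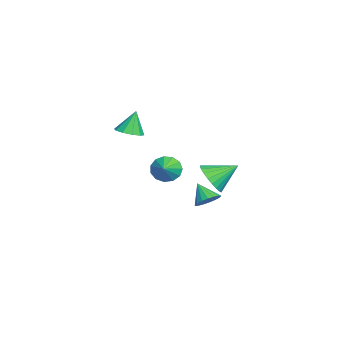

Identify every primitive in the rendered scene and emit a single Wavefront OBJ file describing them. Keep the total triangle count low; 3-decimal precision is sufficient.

v 1.36 -3.673 2.823
v 1.921 -3.076 2.804
v 1.02 -3.307 4.217
v 1.481 -2.881 2.645
v 0.994 -2.99 2.555
v 0.647 -3.359 2.567
v 0.572 -3.848 2.677
v 0.798 -4.27 2.843
v 1.239 -4.464 3.001
v 1.726 -4.356 3.092
v 2.073 -3.987 3.079
v 2.148 -3.498 2.969
v -2.572 0.571 -4.235
v -1.913 0.561 -3.748
v -3.328 -0.011 -3.225
v -2.063 0.885 -3.674
v -2.314 1.147 -3.711
v -2.617 1.295 -3.852
v -2.91 1.299 -4.069
v -3.137 1.16 -4.318
v -3.252 0.904 -4.552
v -3.232 0.582 -4.722
v -3.081 0.258 -4.797
v -2.83 -0.004 -4.76
v -2.527 -0.152 -4.619
v -2.234 -0.157 -4.402
v -2.007 -0.017 -4.152
v -1.893 0.239 -3.919
v 2.786 -1.717 0.727
v 3.173 -1.353 0.05
v 3.774 -1.863 1.213
v 3.073 -0.994 0.36
v 2.883 -0.865 0.786
v 2.661 -1.006 1.194
v 2.479 -1.373 1.453
v 2.395 -1.849 1.481
v 2.435 -2.284 1.27
v 2.587 -2.538 0.887
v 2.802 -2.532 0.452
v 3.012 -2.267 0.105
v 3.15 -1.828 -0.045
v 2.303 0.622 -0.226
v 2.616 0.105 0.644
v 2.137 2.058 0.686
v 2.978 0.24 0.497
v 3.237 0.434 0.239
v 3.354 0.656 -0.089
v 3.311 0.874 -0.439
v 3.114 1.052 -0.756
v 2.794 1.166 -0.992
v 2.4 1.196 -1.112
v 1.99 1.139 -1.097
v 1.629 1.003 -0.95
v 1.37 0.81 -0.692
v 1.253 0.587 -0.363
v 1.296 0.37 -0.014
v 1.492 0.191 0.303
v 1.812 0.078 0.539
v 2.207 0.048 0.659
f 2 1 4
f 2 4 3
f 4 1 5
f 4 5 3
f 5 1 6
f 5 6 3
f 6 1 7
f 6 7 3
f 7 1 8
f 7 8 3
f 8 1 9
f 8 9 3
f 9 1 10
f 9 10 3
f 10 1 11
f 10 11 3
f 11 1 12
f 11 12 3
f 12 1 2
f 12 2 3
f 14 13 16
f 14 16 15
f 16 13 17
f 16 17 15
f 17 13 18
f 17 18 15
f 18 13 19
f 18 19 15
f 19 13 20
f 19 20 15
f 20 13 21
f 20 21 15
f 21 13 22
f 21 22 15
f 22 13 23
f 22 23 15
f 23 13 24
f 23 24 15
f 24 13 25
f 24 25 15
f 25 13 26
f 25 26 15
f 26 13 27
f 26 27 15
f 27 13 28
f 27 28 15
f 28 13 14
f 28 14 15
f 30 29 32
f 30 32 31
f 32 29 33
f 32 33 31
f 33 29 34
f 33 34 31
f 34 29 35
f 34 35 31
f 35 29 36
f 35 36 31
f 36 29 37
f 36 37 31
f 37 29 38
f 37 38 31
f 38 29 39
f 38 39 31
f 39 29 40
f 39 40 31
f 40 29 41
f 40 41 31
f 41 29 30
f 41 30 31
f 43 42 45
f 43 45 44
f 45 42 46
f 45 46 44
f 46 42 47
f 46 47 44
f 47 42 48
f 47 48 44
f 48 42 49
f 48 49 44
f 49 42 50
f 49 50 44
f 50 42 51
f 50 51 44
f 51 42 52
f 51 52 44
f 52 42 53
f 52 53 44
f 53 42 54
f 53 54 44
f 54 42 55
f 54 55 44
f 55 42 56
f 55 56 44
f 56 42 57
f 56 57 44
f 57 42 58
f 57 58 44
f 58 42 59
f 58 59 44
f 59 42 43
f 59 43 44



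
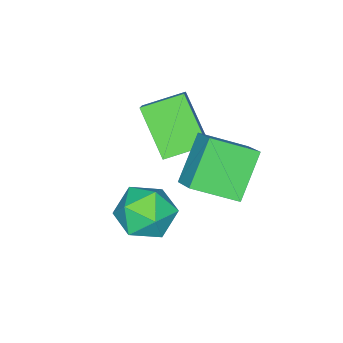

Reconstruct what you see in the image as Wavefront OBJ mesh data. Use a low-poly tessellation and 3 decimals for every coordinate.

v -3.918 -2.1 1.262
v -3.194 -1.629 1.943
v -3.355 -0.713 -0.295
v -2.631 -0.242 0.386
v -2.809 -3.098 0.774
v -2.085 -2.627 1.455
v -2.246 -1.711 -0.783
v -1.522 -1.24 -0.102
v 1.024 0.408 -0.351
v 1.512 -0.297 -1.097
v -0.552 -0.523 -0.503
v -0.064 -1.228 -1.249
v 0.251 -1.248 -0.158
v 1.226 -0.672 -0.064
v -0.266 -0.148 -1.536
v 0.709 0.428 -1.442
v 0.715 -0.64 -1.829
v 1.034 -1.32 -0.977
v -0.074 0.5 -0.623
v 0.245 -0.18 0.229
v -1.986 -0.163 1.616
v -1.419 0.705 2.279
v -3.012 1.105 0.833
v -2.446 1.973 1.495
v -0.634 0.047 0.185
v -0.068 0.915 0.847
v -1.661 1.315 -0.599
v -1.094 2.183 0.064
f 2 4 1
f 5 2 1
f 1 4 3
f 3 5 1
f 2 8 4
f 6 2 5
f 6 8 2
f 4 8 3
f 7 5 3
f 3 8 7
f 7 6 5
f 8 6 7
f 9 20 14
f 9 14 10
f 9 10 16
f 9 16 19
f 9 19 20
f 10 14 18
f 14 20 13
f 20 19 11
f 19 16 15
f 16 10 17
f 12 18 13
f 12 13 11
f 12 11 15
f 12 15 17
f 12 17 18
f 13 18 14
f 11 13 20
f 15 11 19
f 17 15 16
f 18 17 10
f 22 24 21
f 25 22 21
f 21 24 23
f 23 25 21
f 22 28 24
f 26 22 25
f 26 28 22
f 24 28 23
f 27 25 23
f 23 28 27
f 27 26 25
f 28 26 27



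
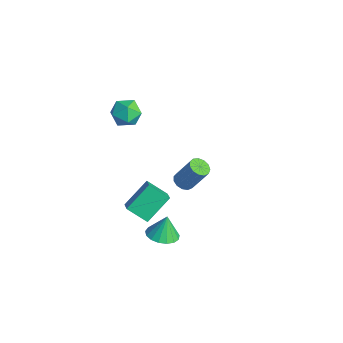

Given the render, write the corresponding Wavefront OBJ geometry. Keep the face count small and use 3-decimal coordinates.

v -3.348 0.309 -4.601
v -2.769 -0.08 -4.66
v -2.094 0.661 -2.918
v -2.672 1.051 -2.859
v -2.69 0.264 -4.837
v -2.015 1.005 -3.094
v -2.82 0.622 -4.939
v -2.145 1.363 -3.196
v -3.117 0.881 -4.933
v -2.442 1.622 -3.191
v -3.488 0.958 -4.823
v -2.813 1.7 -3.081
v -3.814 0.83 -4.642
v -3.139 1.571 -2.9
v -3.992 0.536 -4.448
v -3.317 1.277 -2.706
v -3.965 0.17 -4.303
v -3.29 0.911 -2.56
v -3.742 -0.151 -4.252
v -3.067 0.59 -2.51
v -3.394 -0.327 -4.312
v -2.719 0.415 -2.57
v -3.031 -0.3 -4.464
v -2.356 0.441 -2.722
v -3.502 -2.478 3.47
v -2.683 -2.725 4.045
v -4.037 -4.055 3.555
v -3.218 -4.302 4.13
v -3.955 -3.694 4.517
v -3.625 -2.72 4.464
v -3.095 -4.06 3.136
v -2.765 -3.086 3.083
v -2.432 -3.702 3.838
v -2.963 -3.476 4.692
v -3.757 -3.304 2.908
v -4.288 -3.078 3.762
v 1.391 -3.482 -3.451
v 2.139 -2.826 -3.553
v 1.249 -3.098 -2.029
v 1.748 -2.571 -3.661
v 1.275 -2.525 -3.72
v 0.829 -2.699 -3.718
v 0.512 -3.051 -3.655
v 0.396 -3.502 -3.545
v 0.508 -3.949 -3.414
v 0.822 -4.288 -3.291
v 1.267 -4.443 -3.205
v 1.74 -4.377 -3.175
v 2.133 -4.106 -3.209
v 2.357 -3.692 -3.298
v 2.359 -3.23 -3.422
v -1.091 -3.354 -4.3
v -1.924 -4.276 -3.357
v -1.377 -1.761 -2.993
v -2.21 -2.684 -2.05
v -0.29 -3.596 -3.83
v -1.123 -4.519 -2.887
v -0.576 -2.004 -2.523
v -1.409 -2.926 -1.58
f 2 1 5
f 2 5 3
f 3 5 6
f 3 6 4
f 5 1 7
f 5 7 6
f 6 7 8
f 6 8 4
f 7 1 9
f 7 9 8
f 8 9 10
f 8 10 4
f 9 1 11
f 9 11 10
f 10 11 12
f 10 12 4
f 11 1 13
f 11 13 12
f 12 13 14
f 12 14 4
f 13 1 15
f 13 15 14
f 14 15 16
f 14 16 4
f 15 1 17
f 15 17 16
f 16 17 18
f 16 18 4
f 17 1 19
f 17 19 18
f 18 19 20
f 18 20 4
f 19 1 21
f 19 21 20
f 20 21 22
f 20 22 4
f 21 1 23
f 21 23 22
f 22 23 24
f 22 24 4
f 23 1 2
f 23 2 24
f 24 2 3
f 24 3 4
f 25 36 30
f 25 30 26
f 25 26 32
f 25 32 35
f 25 35 36
f 26 30 34
f 30 36 29
f 36 35 27
f 35 32 31
f 32 26 33
f 28 34 29
f 28 29 27
f 28 27 31
f 28 31 33
f 28 33 34
f 29 34 30
f 27 29 36
f 31 27 35
f 33 31 32
f 34 33 26
f 38 37 40
f 38 40 39
f 40 37 41
f 40 41 39
f 41 37 42
f 41 42 39
f 42 37 43
f 42 43 39
f 43 37 44
f 43 44 39
f 44 37 45
f 44 45 39
f 45 37 46
f 45 46 39
f 46 37 47
f 46 47 39
f 47 37 48
f 47 48 39
f 48 37 49
f 48 49 39
f 49 37 50
f 49 50 39
f 50 37 51
f 50 51 39
f 51 37 38
f 51 38 39
f 53 55 52
f 56 53 52
f 52 55 54
f 54 56 52
f 53 59 55
f 57 53 56
f 57 59 53
f 55 59 54
f 58 56 54
f 54 59 58
f 58 57 56
f 59 57 58



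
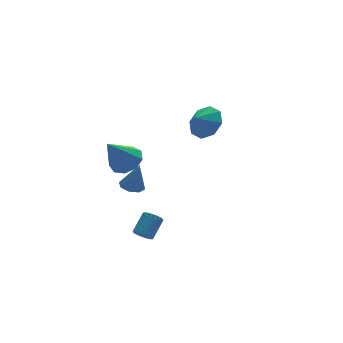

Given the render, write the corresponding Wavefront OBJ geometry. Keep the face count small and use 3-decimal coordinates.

v -1.777 1.81 -0.83
v -1.176 1.123 -0.533
v -2.903 1.57 0.89
v -0.972 1.709 -0.318
v -1.144 2.342 -0.342
v -1.613 2.726 -0.595
v -2.158 2.682 -0.958
v -2.525 2.229 -1.261
v -2.542 1.581 -1.363
v -2.201 1.039 -1.215
v -1.662 0.859 -0.887
v -1.297 2.174 -3.191
v -0.762 1.751 -3.351
v -0.923 2.046 -1.609
v -0.62 2.267 -3.343
v -0.874 2.729 -3.246
v -1.376 2.865 -3.116
v -1.831 2.596 -3.03
v -1.974 2.08 -3.038
v -1.719 1.618 -3.136
v -1.218 1.482 -3.265
v 3.7 3.725 -0.742
v 4.249 4.302 0.017
v 2.94 3.575 -0.078
v 3.744 4.785 -0.453
v 3.213 4.647 -1.091
v 2.967 3.969 -1.525
v 3.151 3.148 -1.501
v 3.656 2.664 -1.031
v 4.187 2.802 -0.393
v 4.432 3.48 0.042
v -3.194 -3.206 -2.682
v -2.831 -3.226 -3.081
v -2.003 -2.653 -2.358
v -2.366 -2.634 -1.958
v -2.933 -3.029 -3.12
v -2.105 -2.457 -2.397
v -3.08 -2.864 -3.083
v -2.252 -2.291 -2.36
v -3.247 -2.757 -2.977
v -2.418 -2.185 -2.253
v -3.404 -2.728 -2.82
v -2.576 -2.156 -2.096
v -3.525 -2.782 -2.638
v -2.697 -2.21 -1.915
v -3.589 -2.909 -2.465
v -2.761 -2.337 -1.741
v -3.585 -3.087 -2.329
v -2.757 -2.515 -1.605
v -3.513 -3.286 -2.254
v -2.685 -2.714 -1.53
v -3.386 -3.472 -2.253
v -2.558 -2.899 -1.529
v -3.226 -3.611 -2.326
v -2.397 -3.039 -1.602
v -3.06 -3.68 -2.461
v -2.232 -3.108 -1.737
v -2.918 -3.667 -2.634
v -2.089 -3.095 -1.91
v -2.823 -3.575 -2.815
v -1.995 -3.003 -2.091
v -2.792 -3.419 -2.974
v -1.964 -2.846 -2.25
f 2 1 4
f 2 4 3
f 4 1 5
f 4 5 3
f 5 1 6
f 5 6 3
f 6 1 7
f 6 7 3
f 7 1 8
f 7 8 3
f 8 1 9
f 8 9 3
f 9 1 10
f 9 10 3
f 10 1 11
f 10 11 3
f 11 1 2
f 11 2 3
f 13 12 15
f 13 15 14
f 15 12 16
f 15 16 14
f 16 12 17
f 16 17 14
f 17 12 18
f 17 18 14
f 18 12 19
f 18 19 14
f 19 12 20
f 19 20 14
f 20 12 21
f 20 21 14
f 21 12 13
f 21 13 14
f 23 22 25
f 23 25 24
f 25 22 26
f 25 26 24
f 26 22 27
f 26 27 24
f 27 22 28
f 27 28 24
f 28 22 29
f 28 29 24
f 29 22 30
f 29 30 24
f 30 22 31
f 30 31 24
f 31 22 23
f 31 23 24
f 33 32 36
f 33 36 34
f 34 36 37
f 34 37 35
f 36 32 38
f 36 38 37
f 37 38 39
f 37 39 35
f 38 32 40
f 38 40 39
f 39 40 41
f 39 41 35
f 40 32 42
f 40 42 41
f 41 42 43
f 41 43 35
f 42 32 44
f 42 44 43
f 43 44 45
f 43 45 35
f 44 32 46
f 44 46 45
f 45 46 47
f 45 47 35
f 46 32 48
f 46 48 47
f 47 48 49
f 47 49 35
f 48 32 50
f 48 50 49
f 49 50 51
f 49 51 35
f 50 32 52
f 50 52 51
f 51 52 53
f 51 53 35
f 52 32 54
f 52 54 53
f 53 54 55
f 53 55 35
f 54 32 56
f 54 56 55
f 55 56 57
f 55 57 35
f 56 32 58
f 56 58 57
f 57 58 59
f 57 59 35
f 58 32 60
f 58 60 59
f 59 60 61
f 59 61 35
f 60 32 62
f 60 62 61
f 61 62 63
f 61 63 35
f 62 32 33
f 62 33 63
f 63 33 34
f 63 34 35



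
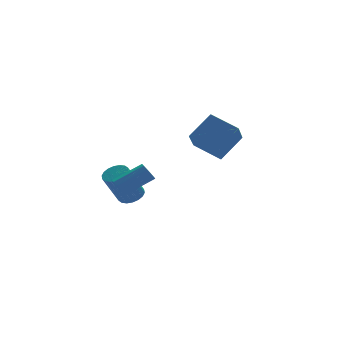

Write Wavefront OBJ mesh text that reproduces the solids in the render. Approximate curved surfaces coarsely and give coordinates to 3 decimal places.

v -0.687 3.278 -3.892
v -0.022 3.156 -3.546
v -1.047 2.8 -1.702
v -1.713 2.922 -2.048
v -0.067 3.488 -3.507
v -1.092 3.132 -1.662
v -0.235 3.78 -3.544
v -1.26 3.424 -1.7
v -0.493 3.972 -3.65
v -1.518 3.616 -1.806
v -0.789 4.026 -3.804
v -1.814 3.67 -1.96
v -1.065 3.932 -3.976
v -2.09 3.576 -2.131
v -1.266 3.709 -4.131
v -2.291 3.353 -2.286
v -1.353 3.4 -4.238
v -2.378 3.044 -2.394
v -1.308 3.068 -4.278
v -2.333 2.712 -2.433
v -1.14 2.776 -4.24
v -2.165 2.42 -2.396
v -0.882 2.584 -4.134
v -1.907 2.228 -2.29
v -0.586 2.53 -3.98
v -1.611 2.174 -2.136
v -0.31 2.624 -3.809
v -1.335 2.268 -1.964
v -0.109 2.847 -3.654
v -1.134 2.491 -1.809
v -3.05 -1.024 -1.403
v -2.796 -1.254 -1.858
v -1.276 -1.447 -0.912
v -1.53 -1.216 -0.457
v -2.744 -0.906 -1.869
v -1.225 -1.098 -0.924
v -2.81 -0.603 -1.703
v -1.29 -0.795 -0.757
v -2.967 -0.46 -1.421
v -1.447 -0.653 -0.476
v -3.155 -0.533 -1.133
v -1.636 -0.725 -0.187
v -3.304 -0.793 -0.948
v -1.784 -0.986 -0.002
v -3.355 -1.142 -0.936
v -1.836 -1.334 0.009
v -3.29 -1.445 -1.103
v -1.77 -1.637 -0.157
v -3.133 -1.587 -1.384
v -1.613 -1.78 -0.439
v -2.944 -1.515 -1.673
v -1.425 -1.707 -0.727
v 4.453 1.151 0.867
v 3.473 2.496 1.579
v 3.078 0.82 -0.402
v 2.098 2.165 0.311
v 5.222 2.315 -0.271
v 4.242 3.66 0.442
v 3.847 1.984 -1.539
v 2.867 3.329 -0.827
f 2 1 5
f 2 5 3
f 3 5 6
f 3 6 4
f 5 1 7
f 5 7 6
f 6 7 8
f 6 8 4
f 7 1 9
f 7 9 8
f 8 9 10
f 8 10 4
f 9 1 11
f 9 11 10
f 10 11 12
f 10 12 4
f 11 1 13
f 11 13 12
f 12 13 14
f 12 14 4
f 13 1 15
f 13 15 14
f 14 15 16
f 14 16 4
f 15 1 17
f 15 17 16
f 16 17 18
f 16 18 4
f 17 1 19
f 17 19 18
f 18 19 20
f 18 20 4
f 19 1 21
f 19 21 20
f 20 21 22
f 20 22 4
f 21 1 23
f 21 23 22
f 22 23 24
f 22 24 4
f 23 1 25
f 23 25 24
f 24 25 26
f 24 26 4
f 25 1 27
f 25 27 26
f 26 27 28
f 26 28 4
f 27 1 29
f 27 29 28
f 28 29 30
f 28 30 4
f 29 1 2
f 29 2 30
f 30 2 3
f 30 3 4
f 32 31 35
f 32 35 33
f 33 35 36
f 33 36 34
f 35 31 37
f 35 37 36
f 36 37 38
f 36 38 34
f 37 31 39
f 37 39 38
f 38 39 40
f 38 40 34
f 39 31 41
f 39 41 40
f 40 41 42
f 40 42 34
f 41 31 43
f 41 43 42
f 42 43 44
f 42 44 34
f 43 31 45
f 43 45 44
f 44 45 46
f 44 46 34
f 45 31 47
f 45 47 46
f 46 47 48
f 46 48 34
f 47 31 49
f 47 49 48
f 48 49 50
f 48 50 34
f 49 31 51
f 49 51 50
f 50 51 52
f 50 52 34
f 51 31 32
f 51 32 52
f 52 32 33
f 52 33 34
f 54 56 53
f 57 54 53
f 53 56 55
f 55 57 53
f 54 60 56
f 58 54 57
f 58 60 54
f 56 60 55
f 59 57 55
f 55 60 59
f 59 58 57
f 60 58 59



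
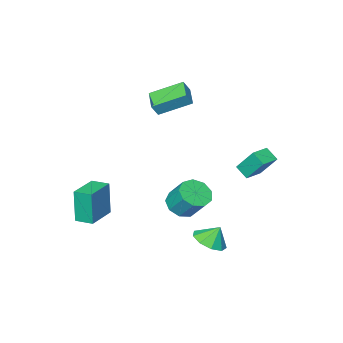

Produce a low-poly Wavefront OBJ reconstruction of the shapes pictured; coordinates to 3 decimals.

v -0.431 -0.682 -2.558
v 0.207 -0.084 -2.978
v 0.089 0.939 -1.702
v -0.549 0.342 -1.282
v -0.41 0.076 -3.164
v -0.528 1.099 -1.887
v -1.036 -0.119 -3.066
v -1.155 0.904 -1.789
v -1.38 -0.577 -2.73
v -1.498 0.446 -1.454
v -1.279 -1.084 -2.314
v -1.397 -0.061 -1.038
v -0.781 -1.403 -2.012
v -0.9 -0.38 -0.736
v -0.12 -1.384 -1.966
v -0.238 -0.361 -0.69
v 0.396 -1.037 -2.196
v 0.278 -0.013 -0.92
v 0.525 -0.523 -2.596
v 0.407 0.5 -1.32
v 0.418 2.737 -3.26
v 1.219 2.406 -2.781
v -0.038 3.023 -2.3
v 1.297 3.06 -2.938
v 0.964 3.563 -3.246
v 0.375 3.679 -3.561
v -0.193 3.355 -3.734
v -0.476 2.741 -3.686
v -0.34 2.126 -3.438
v 0.15 1.796 -3.107
v 0.766 1.907 -2.847
v 2.497 -4.616 -3.857
v 2.409 -4.822 -1.789
v 2.042 -3.661 -3.781
v 1.954 -3.868 -1.713
v 4.166 -3.832 -3.707
v 4.078 -4.039 -1.639
v 3.711 -2.878 -3.631
v 3.623 -3.084 -1.563
v -1.518 -4.428 3.155
v -2.938 -3.296 4.041
v -0.875 -3.344 2.8
v -2.294 -2.211 3.685
v -1.086 -4.449 3.875
v -2.505 -3.316 4.76
v -0.442 -3.364 3.519
v -1.862 -2.232 4.405
v -3.75 1.65 -0.316
v -3.658 0.903 0.214
v -4.084 2.575 1.046
v -3.991 1.829 1.576
v -2.649 1.871 -0.196
v -2.556 1.125 0.334
v -2.982 2.797 1.166
v -2.89 2.05 1.696
f 2 1 5
f 2 5 3
f 3 5 6
f 3 6 4
f 5 1 7
f 5 7 6
f 6 7 8
f 6 8 4
f 7 1 9
f 7 9 8
f 8 9 10
f 8 10 4
f 9 1 11
f 9 11 10
f 10 11 12
f 10 12 4
f 11 1 13
f 11 13 12
f 12 13 14
f 12 14 4
f 13 1 15
f 13 15 14
f 14 15 16
f 14 16 4
f 15 1 17
f 15 17 16
f 16 17 18
f 16 18 4
f 17 1 19
f 17 19 18
f 18 19 20
f 18 20 4
f 19 1 2
f 19 2 20
f 20 2 3
f 20 3 4
f 22 21 24
f 22 24 23
f 24 21 25
f 24 25 23
f 25 21 26
f 25 26 23
f 26 21 27
f 26 27 23
f 27 21 28
f 27 28 23
f 28 21 29
f 28 29 23
f 29 21 30
f 29 30 23
f 30 21 31
f 30 31 23
f 31 21 22
f 31 22 23
f 33 35 32
f 36 33 32
f 32 35 34
f 34 36 32
f 33 39 35
f 37 33 36
f 37 39 33
f 35 39 34
f 38 36 34
f 34 39 38
f 38 37 36
f 39 37 38
f 41 43 40
f 44 41 40
f 40 43 42
f 42 44 40
f 41 47 43
f 45 41 44
f 45 47 41
f 43 47 42
f 46 44 42
f 42 47 46
f 46 45 44
f 47 45 46
f 49 51 48
f 52 49 48
f 48 51 50
f 50 52 48
f 49 55 51
f 53 49 52
f 53 55 49
f 51 55 50
f 54 52 50
f 50 55 54
f 54 53 52
f 55 53 54



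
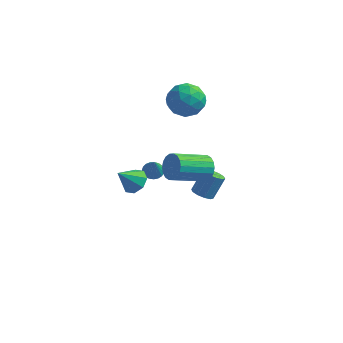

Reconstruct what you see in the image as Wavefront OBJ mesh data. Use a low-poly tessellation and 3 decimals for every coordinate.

v -1.561 3.578 -3.223
v -1.007 3.675 -3.315
v -1.259 3.002 -2.017
v -1.074 3.873 -3.204
v -1.225 4.02 -3.096
v -1.435 4.091 -3.01
v -1.666 4.073 -2.96
v -1.879 3.969 -2.957
v -2.037 3.798 -2.999
v -2.113 3.588 -3.08
v -2.093 3.377 -3.185
v -1.982 3.2 -3.298
v -1.798 3.089 -3.397
v -1.573 3.062 -3.466
v -1.346 3.125 -3.493
v -1.156 3.265 -3.474
v -1.036 3.46 -3.411
v 1.138 3.518 -4.226
v 1.722 3.548 -4.433
v 2.105 4.212 -3.262
v 1.522 4.182 -3.054
v 1.538 3.862 -4.552
v 1.921 4.527 -3.381
v 1.201 4.045 -4.545
v 1.584 4.71 -3.374
v 0.84 4.027 -4.417
v 1.224 4.691 -3.246
v 0.594 3.814 -4.215
v 0.977 4.478 -3.044
v 0.555 3.488 -4.018
v 0.938 4.152 -2.847
v 0.739 3.173 -3.899
v 1.122 3.838 -2.728
v 1.076 2.99 -3.906
v 1.459 3.655 -2.735
v 1.436 3.009 -4.034
v 1.82 3.673 -2.863
v 1.683 3.222 -4.236
v 2.066 3.886 -3.065
v -0.954 -0.323 -0.821
v -0.342 -0.766 -0.745
v -1.566 -0.997 0.161
v -0.318 -0.294 -0.406
v -0.667 0.161 -0.31
v -1.184 0.333 -0.514
v -1.566 0.121 -0.898
v -1.59 -0.351 -1.237
v -1.241 -0.807 -1.332
v -0.724 -0.979 -1.128
v 0.113 4.59 2.048
v 1.032 4.247 2.481
v -0.732 3.273 2.799
v 0.187 2.93 3.232
v -0.257 3.846 3.571
v 0.265 4.659 3.107
v 0.035 2.861 2.173
v 0.557 3.674 1.709
v 0.984 3.178 2.559
v 0.803 3.787 3.423
v -0.503 3.733 1.857
v -0.684 4.342 2.721
v 0.647 4.534 2.198
v -0.347 2.986 3.082
v -0.608 3.524 3.281
v -0.068 3.323 3.536
v 0.196 4.776 2.566
v 0.736 4.575 2.821
v -0.022 4.339 3.462
v -0.436 2.945 2.459
v 0.104 2.744 2.714
v 0.368 4.197 1.744
v 0.908 3.996 1.999
v 0.322 3.181 1.818
v 1.159 3.704 2.499
v 0.662 2.93 2.94
v 0.572 2.889 2.318
v 0.879 3.367 2.045
v 1.053 4.062 3.007
v 0.556 3.288 3.448
v 0.295 3.826 3.647
v 0.602 4.305 3.375
v 1.024 3.434 3.052
v -0.256 4.232 1.832
v -0.753 3.458 2.273
v -0.302 3.215 1.905
v 0.005 3.694 1.633
v -0.362 4.59 2.34
v -0.859 3.816 2.781
v -0.579 4.153 3.235
v -0.272 4.631 2.962
v -0.724 4.086 2.228
v 2.711 -0.465 1.392
v 3.149 -0.5 2.012
v 1.947 -1.81 2.788
v 1.509 -1.775 2.168
v 2.93 -0.254 2.089
v 1.728 -1.564 2.864
v 2.668 -0.049 2.027
v 1.466 -1.36 2.803
v 2.414 0.073 1.84
v 1.212 -1.238 2.615
v 2.219 0.088 1.564
v 1.017 -1.222 2.34
v 2.121 -0.006 1.254
v 0.919 -1.316 2.03
v 2.141 -0.19 0.972
v 0.939 -1.501 1.747
v 2.273 -0.43 0.772
v 1.071 -1.74 1.548
v 2.492 -0.676 0.696
v 1.29 -1.986 1.471
v 2.754 -0.88 0.757
v 1.552 -2.191 1.533
v 3.008 -1.002 0.945
v 1.806 -2.313 1.72
v 3.203 -1.018 1.22
v 2.001 -2.328 1.996
v 3.301 -0.924 1.53
v 2.099 -2.234 2.306
v 3.281 -0.739 1.813
v 2.079 -2.05 2.588
f 2 1 4
f 2 4 3
f 4 1 5
f 4 5 3
f 5 1 6
f 5 6 3
f 6 1 7
f 6 7 3
f 7 1 8
f 7 8 3
f 8 1 9
f 8 9 3
f 9 1 10
f 9 10 3
f 10 1 11
f 10 11 3
f 11 1 12
f 11 12 3
f 12 1 13
f 12 13 3
f 13 1 14
f 13 14 3
f 14 1 15
f 14 15 3
f 15 1 16
f 15 16 3
f 16 1 17
f 16 17 3
f 17 1 2
f 17 2 3
f 19 18 22
f 19 22 20
f 20 22 23
f 20 23 21
f 22 18 24
f 22 24 23
f 23 24 25
f 23 25 21
f 24 18 26
f 24 26 25
f 25 26 27
f 25 27 21
f 26 18 28
f 26 28 27
f 27 28 29
f 27 29 21
f 28 18 30
f 28 30 29
f 29 30 31
f 29 31 21
f 30 18 32
f 30 32 31
f 31 32 33
f 31 33 21
f 32 18 34
f 32 34 33
f 33 34 35
f 33 35 21
f 34 18 36
f 34 36 35
f 35 36 37
f 35 37 21
f 36 18 38
f 36 38 37
f 37 38 39
f 37 39 21
f 38 18 19
f 38 19 39
f 39 19 20
f 39 20 21
f 41 40 43
f 41 43 42
f 43 40 44
f 43 44 42
f 44 40 45
f 44 45 42
f 45 40 46
f 45 46 42
f 46 40 47
f 46 47 42
f 47 40 48
f 47 48 42
f 48 40 49
f 48 49 42
f 49 40 41
f 49 41 42
f 50 87 66
f 87 61 90
f 66 90 55
f 87 90 66
f 50 66 62
f 66 55 67
f 62 67 51
f 66 67 62
f 50 62 71
f 62 51 72
f 71 72 57
f 62 72 71
f 50 71 83
f 71 57 86
f 83 86 60
f 71 86 83
f 50 83 87
f 83 60 91
f 87 91 61
f 83 91 87
f 51 67 78
f 67 55 81
f 78 81 59
f 67 81 78
f 55 90 68
f 90 61 89
f 68 89 54
f 90 89 68
f 61 91 88
f 91 60 84
f 88 84 52
f 91 84 88
f 60 86 85
f 86 57 73
f 85 73 56
f 86 73 85
f 57 72 77
f 72 51 74
f 77 74 58
f 72 74 77
f 53 79 65
f 79 59 80
f 65 80 54
f 79 80 65
f 53 65 63
f 65 54 64
f 63 64 52
f 65 64 63
f 53 63 70
f 63 52 69
f 70 69 56
f 63 69 70
f 53 70 75
f 70 56 76
f 75 76 58
f 70 76 75
f 53 75 79
f 75 58 82
f 79 82 59
f 75 82 79
f 54 80 68
f 80 59 81
f 68 81 55
f 80 81 68
f 52 64 88
f 64 54 89
f 88 89 61
f 64 89 88
f 56 69 85
f 69 52 84
f 85 84 60
f 69 84 85
f 58 76 77
f 76 56 73
f 77 73 57
f 76 73 77
f 59 82 78
f 82 58 74
f 78 74 51
f 82 74 78
f 93 92 96
f 93 96 94
f 94 96 97
f 94 97 95
f 96 92 98
f 96 98 97
f 97 98 99
f 97 99 95
f 98 92 100
f 98 100 99
f 99 100 101
f 99 101 95
f 100 92 102
f 100 102 101
f 101 102 103
f 101 103 95
f 102 92 104
f 102 104 103
f 103 104 105
f 103 105 95
f 104 92 106
f 104 106 105
f 105 106 107
f 105 107 95
f 106 92 108
f 106 108 107
f 107 108 109
f 107 109 95
f 108 92 110
f 108 110 109
f 109 110 111
f 109 111 95
f 110 92 112
f 110 112 111
f 111 112 113
f 111 113 95
f 112 92 114
f 112 114 113
f 113 114 115
f 113 115 95
f 114 92 116
f 114 116 115
f 115 116 117
f 115 117 95
f 116 92 118
f 116 118 117
f 117 118 119
f 117 119 95
f 118 92 120
f 118 120 119
f 119 120 121
f 119 121 95
f 120 92 93
f 120 93 121
f 121 93 94
f 121 94 95

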